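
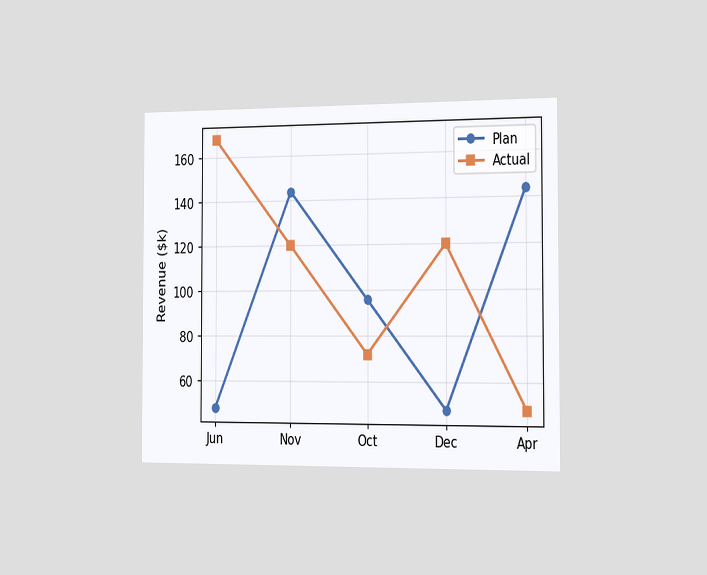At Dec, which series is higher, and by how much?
Actual, by $72k

The chart is viewed slightly from the right. At Dec, Actual sits above the other line by $72k.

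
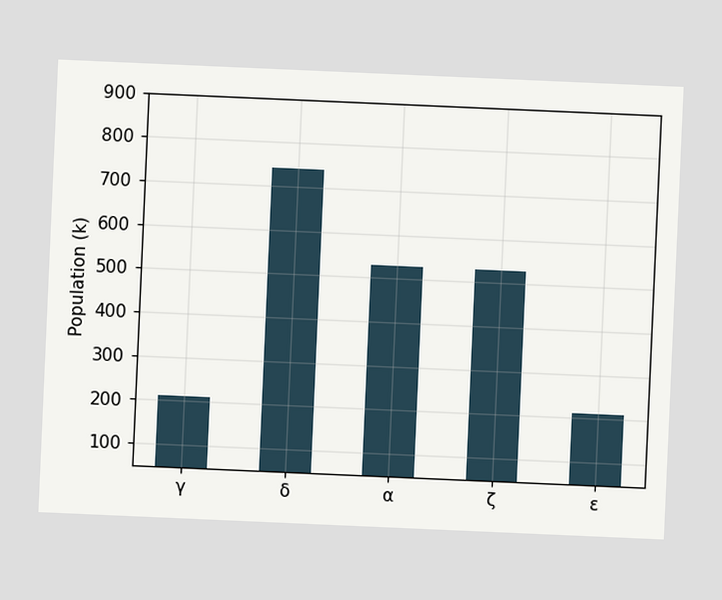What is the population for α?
The chart is tilted about 3° clockwise. Reading along the chart's y-axis, the α bar reaches 530k.

530k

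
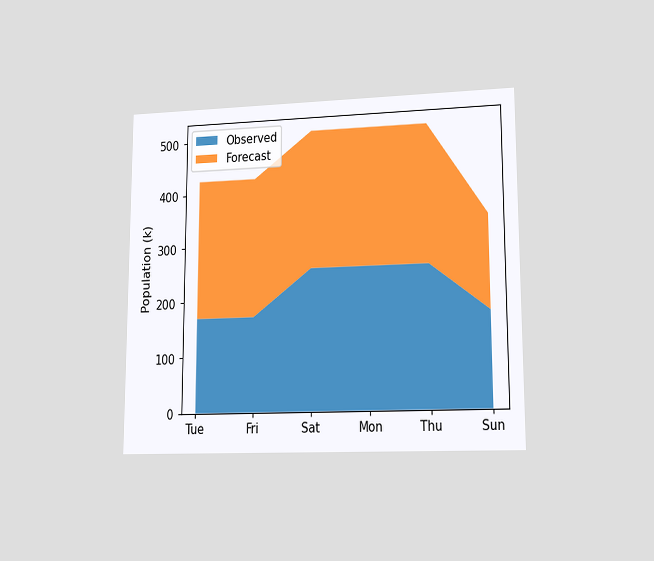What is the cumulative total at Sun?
The chart is viewed at a slight angle. The stacked total at Sun reaches 340k.

340k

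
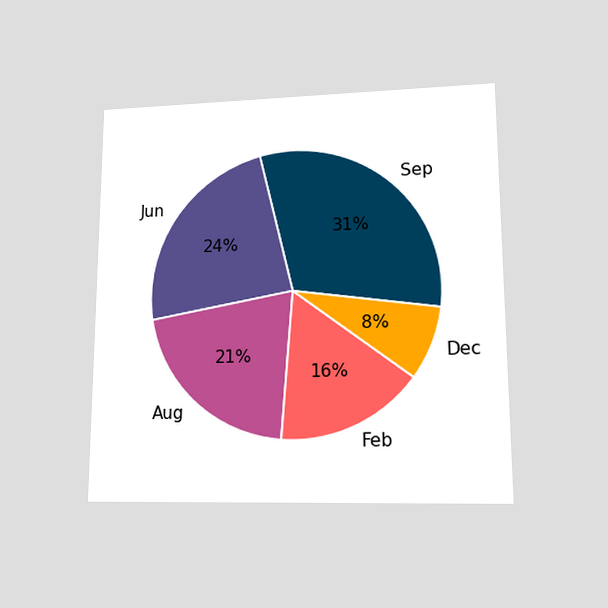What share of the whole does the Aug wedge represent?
The chart is viewed at a slight angle. The Aug slice takes up 21% of the pie.

21%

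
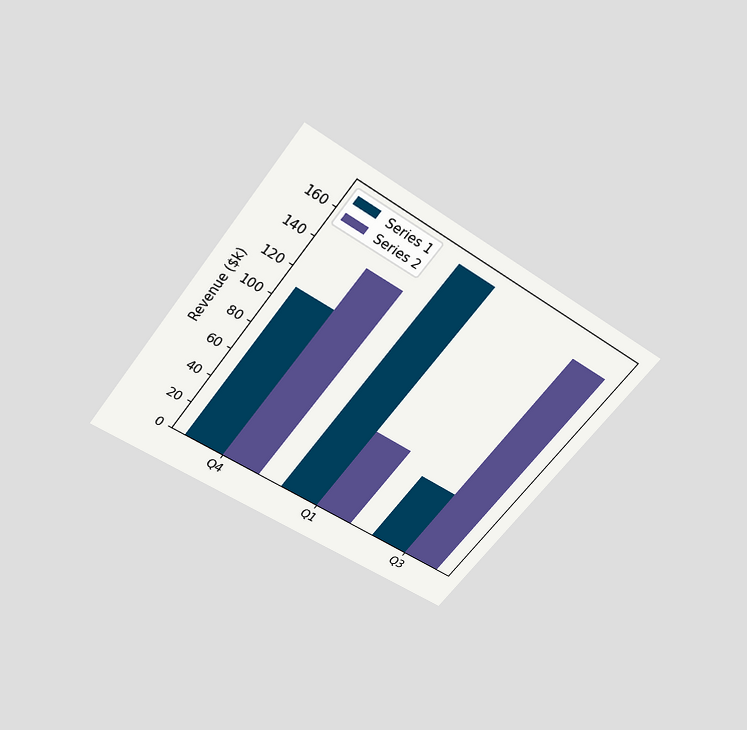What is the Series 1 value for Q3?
The chart is tilted about 37° clockwise and viewed slightly from above. The Series 1 bar at Q3 reaches $50k on the y-axis.

$50k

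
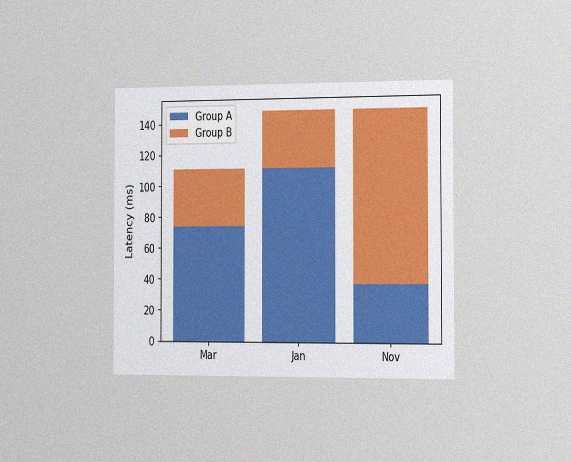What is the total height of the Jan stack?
148ms

The chart is viewed slightly from the right, with some photo noise. The Jan stack's top reaches 148ms on the y-axis.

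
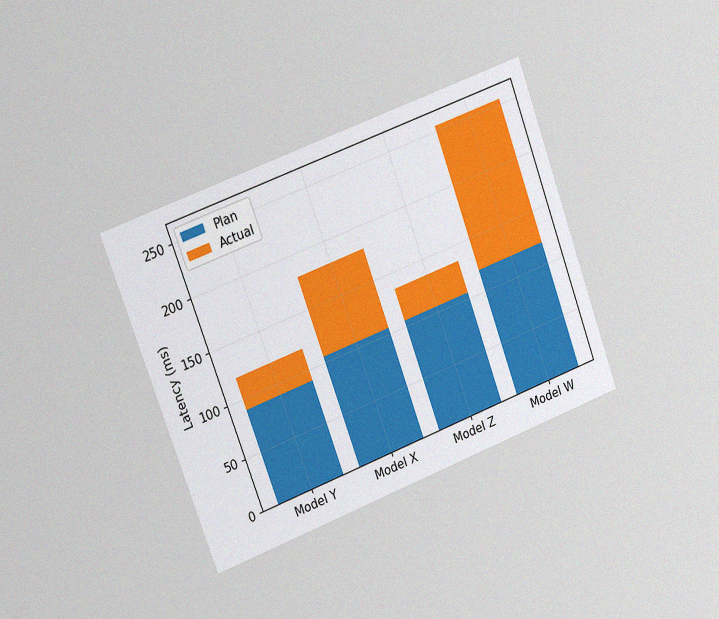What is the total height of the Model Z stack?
135ms

The chart is tilted about 20° counter-clockwise and viewed slightly from the left, with some photo noise. The Model Z stack's top reaches 135ms on the y-axis.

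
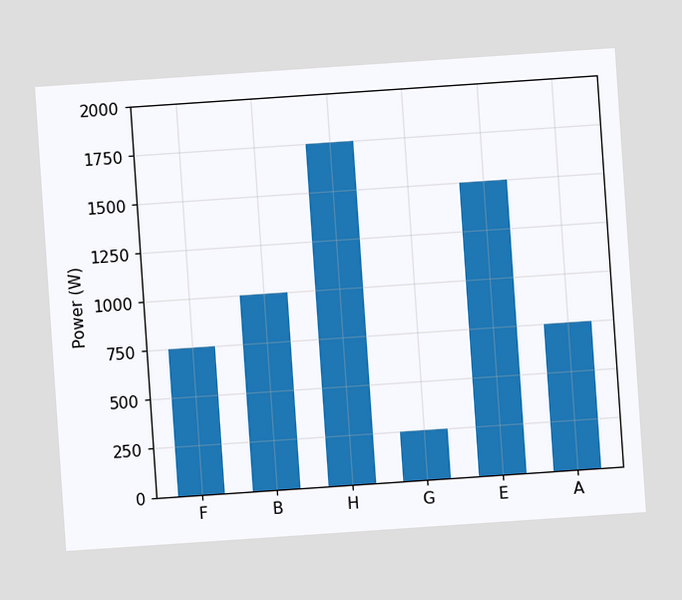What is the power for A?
750W

The chart is tilted about 4° counter-clockwise. Reading along the chart's y-axis, the A bar reaches 750W.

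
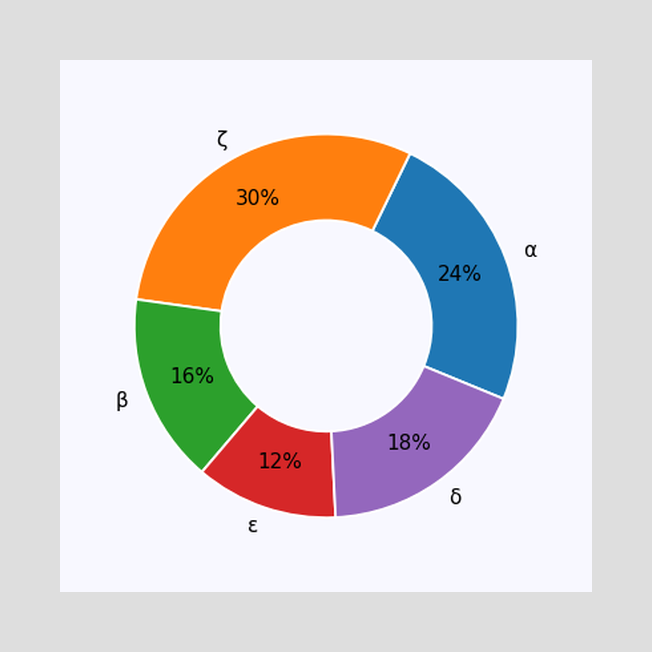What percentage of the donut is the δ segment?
The δ segment takes up 18% of the ring.

18%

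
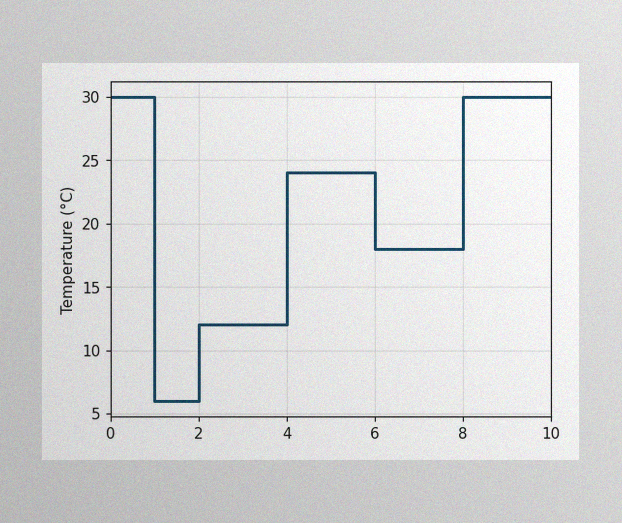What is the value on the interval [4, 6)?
The image has some photo noise and uneven lighting. On [4, 6) the step sits at 24°C.

24°C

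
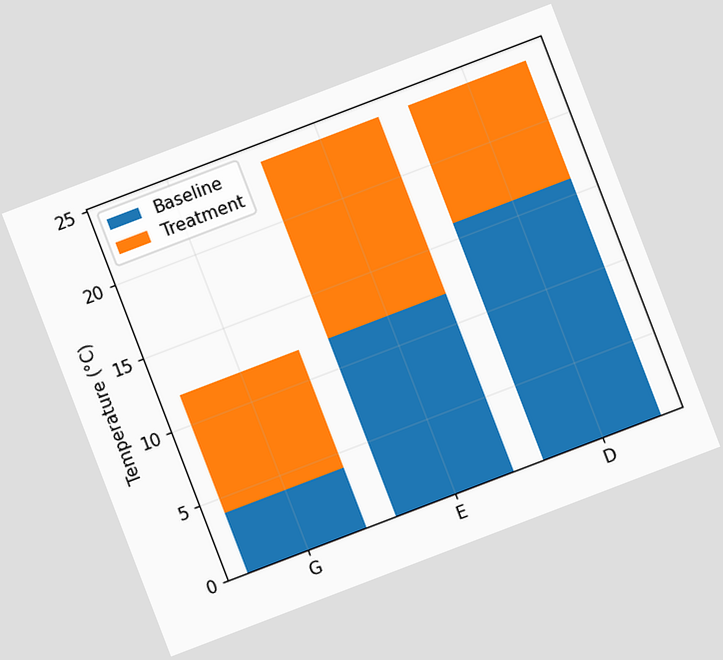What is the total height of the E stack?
24°C

The chart is tilted about 21° counter-clockwise. The E stack's top reaches 24°C on the y-axis.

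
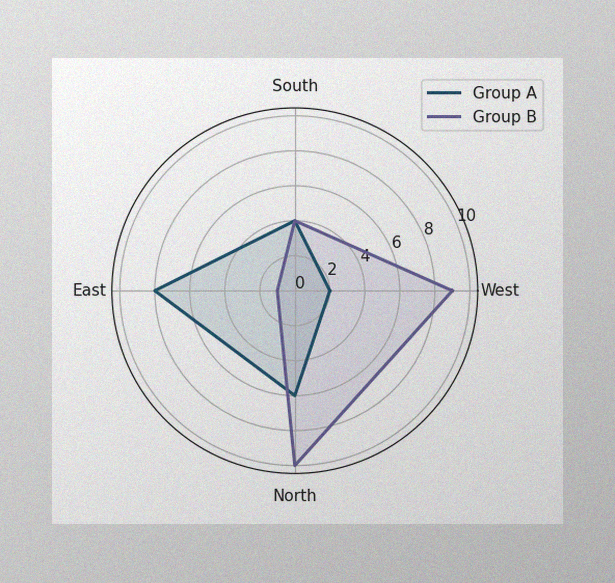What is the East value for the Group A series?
The image has some photo noise and uneven lighting. On the East axis, Group A reaches 8.

8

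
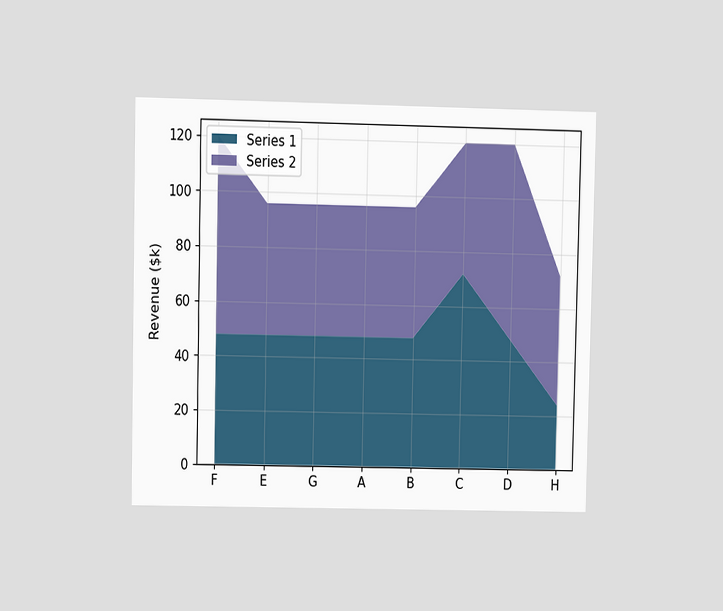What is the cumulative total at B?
The chart is viewed at a slight angle. The stacked total at B reaches $96k.

$96k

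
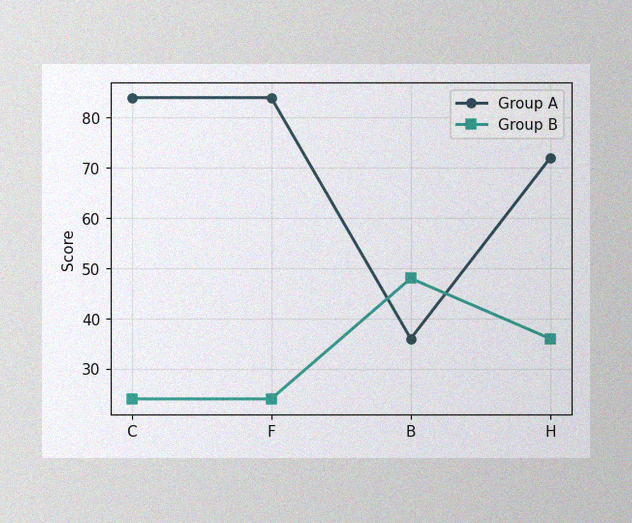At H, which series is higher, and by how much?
The image has some photo noise and uneven lighting. At H, Group A sits above the other line by 36.

Group A, by 36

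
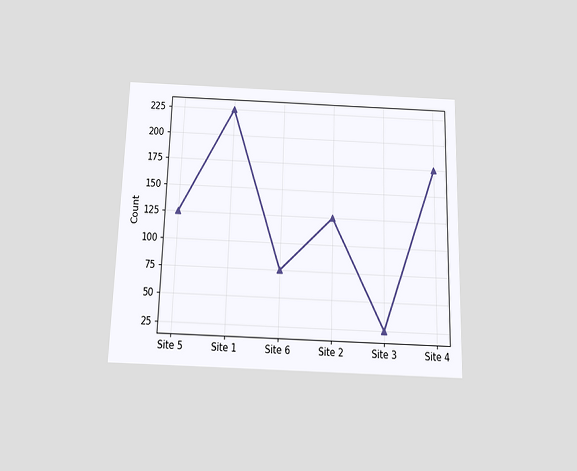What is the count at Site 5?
125

The chart is viewed slightly from below. At Site 5, the line is at 125.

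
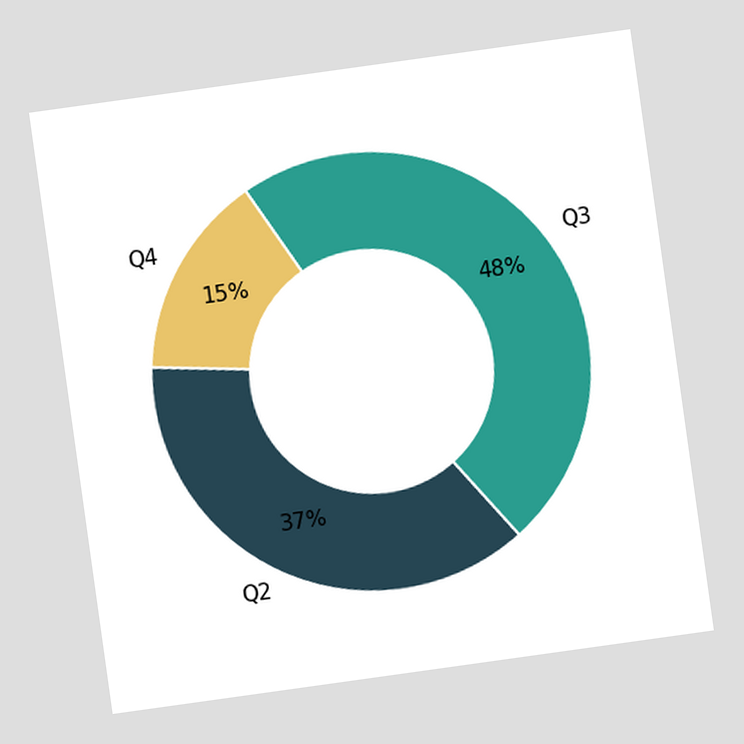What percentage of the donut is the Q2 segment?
37%

The chart is tilted about 8° counter-clockwise. The Q2 segment takes up 37% of the ring.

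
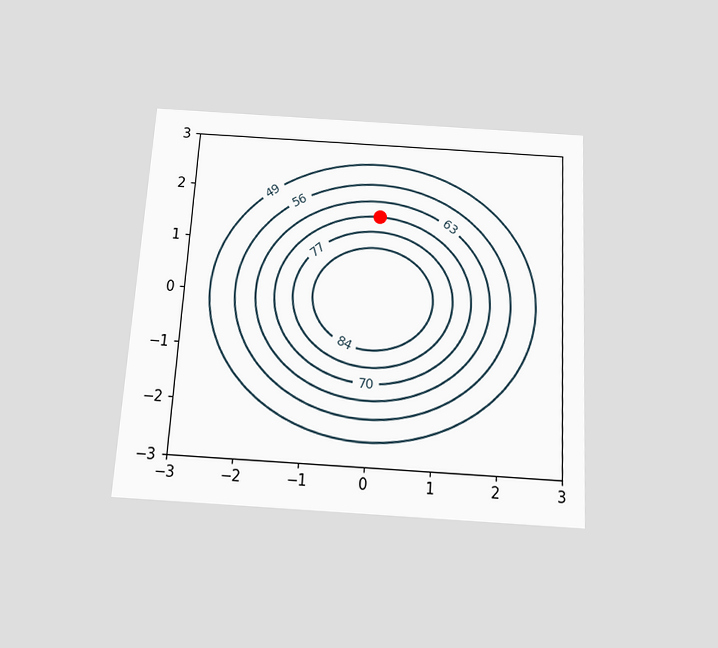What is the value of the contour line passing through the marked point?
The chart is tilted about 3° clockwise and viewed slightly from below. The marked point sits on the contour labelled 70.

70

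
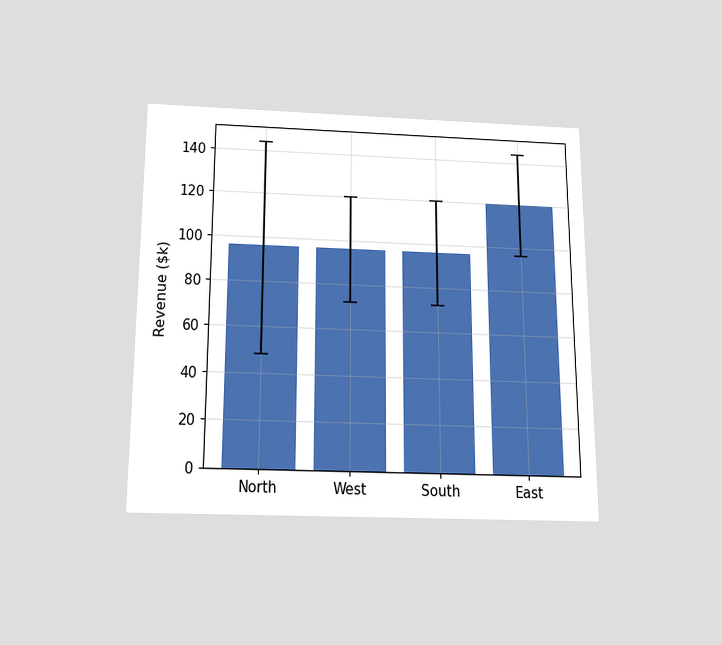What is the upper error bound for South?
The chart is viewed slightly from below. The South bar's upper whisker reaches $120k.

$120k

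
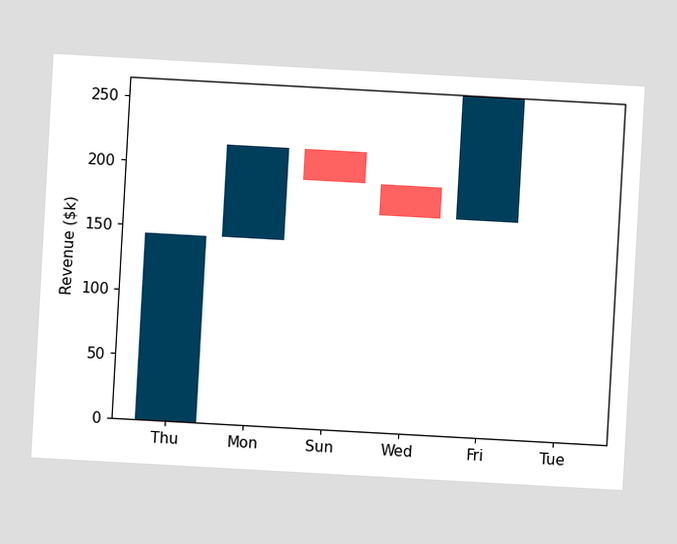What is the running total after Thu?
The chart is tilted about 3° clockwise. After Thu the running total reaches $144k.

$144k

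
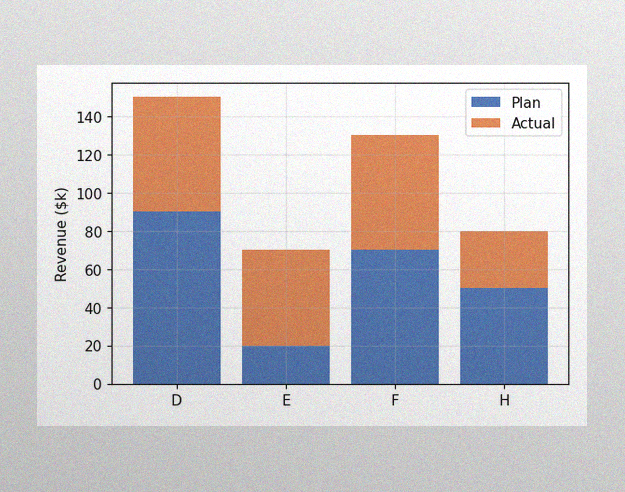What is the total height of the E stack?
The image has some photo noise and uneven lighting. The E stack's top reaches $70k on the y-axis.

$70k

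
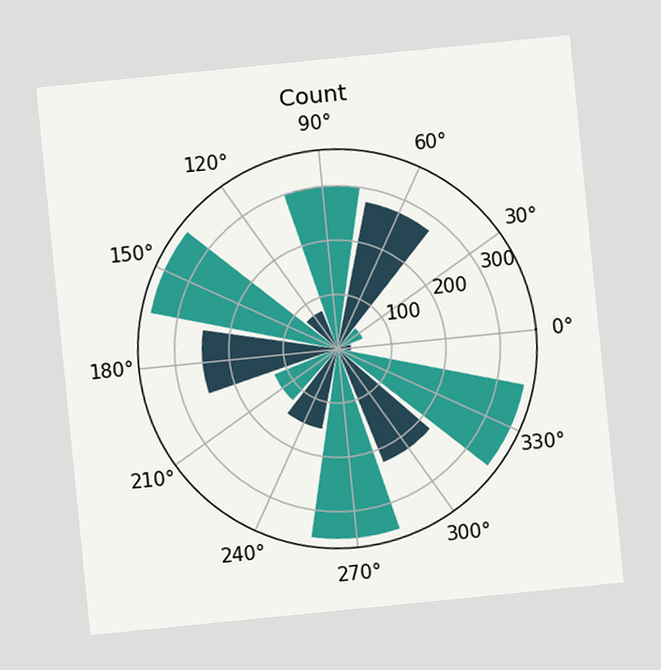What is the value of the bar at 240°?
The chart is tilted about 6° counter-clockwise. The bar at 240° reaches 150 on the radial axis.

150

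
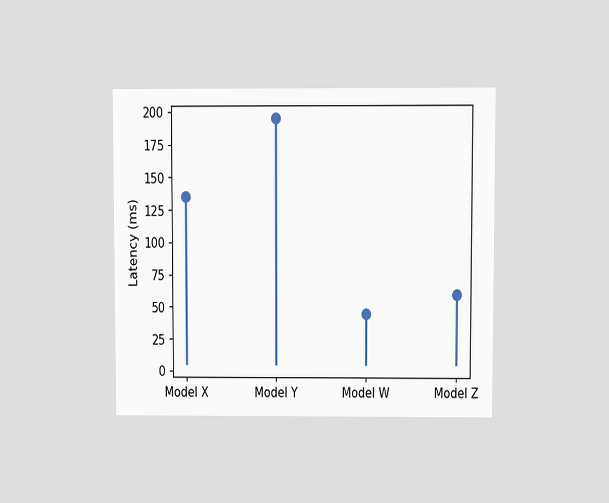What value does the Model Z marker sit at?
60ms

The chart is viewed at a slight angle. The Model Z marker sits at 60ms.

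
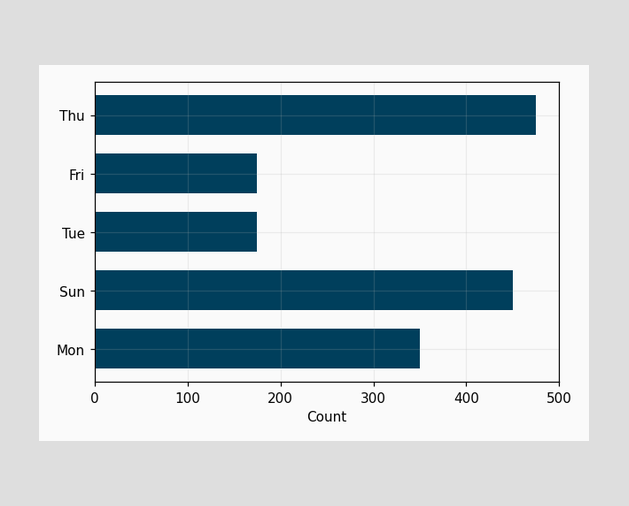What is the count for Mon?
350

Reading along the chart's x-axis, the Mon bar reaches 350.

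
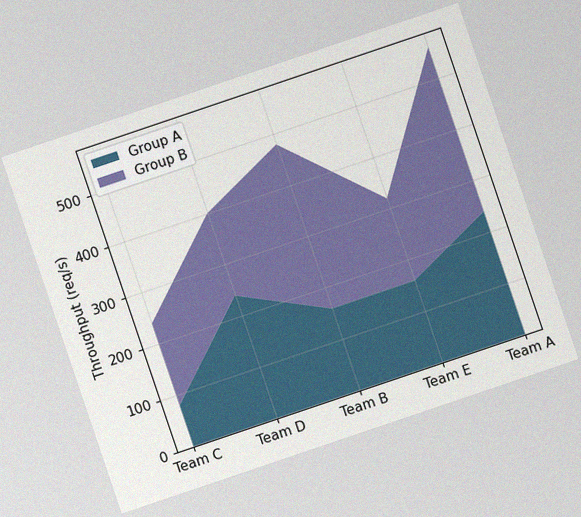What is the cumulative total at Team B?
480req/s

The chart is tilted about 19° counter-clockwise, with some photo noise. The stacked total at Team B reaches 480req/s.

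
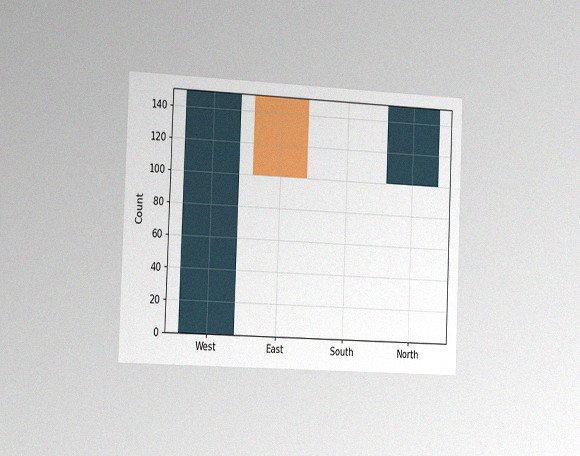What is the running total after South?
The chart is tilted about 2° clockwise and viewed slightly from the left, with some photo noise. After South the running total reaches 100.

100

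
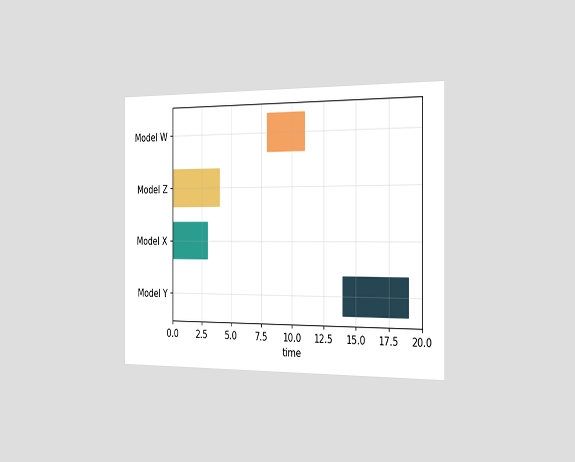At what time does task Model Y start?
14

The chart is viewed slightly from the right. The Model Y bar begins at t=14.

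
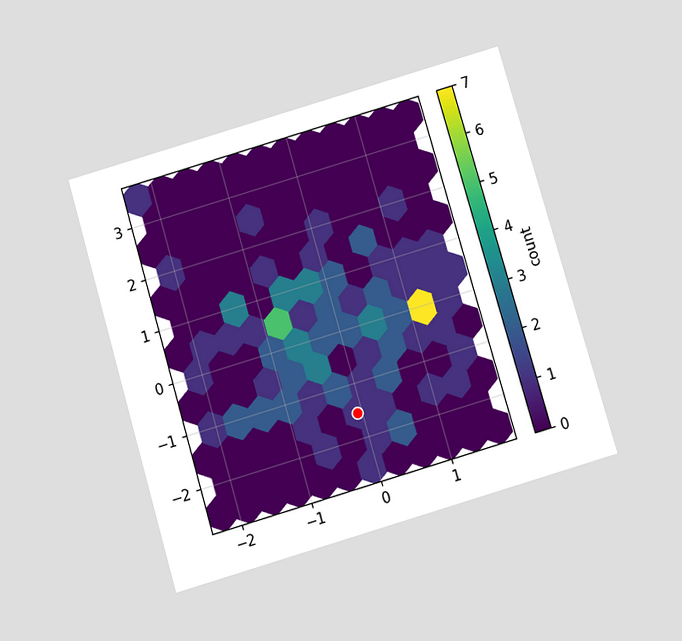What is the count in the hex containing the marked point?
The chart is tilted about 16° counter-clockwise and viewed slightly from below. The marked hex reads 1 on the colorbar.

1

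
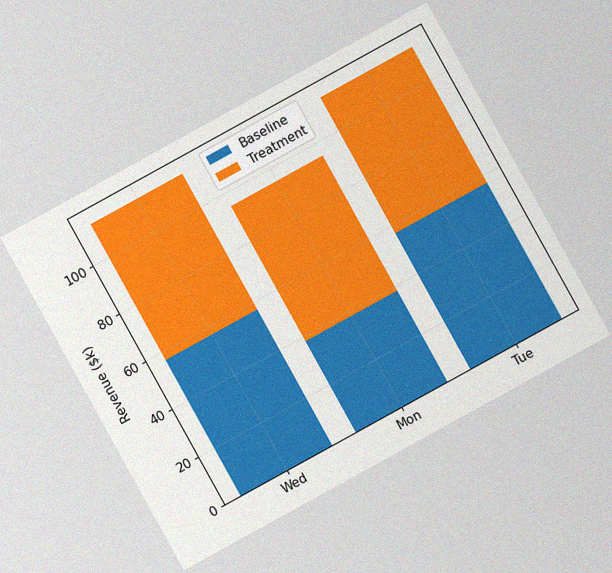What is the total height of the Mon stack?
$95k

The chart is tilted about 29° counter-clockwise, with some photo noise. The Mon stack's top reaches $95k on the y-axis.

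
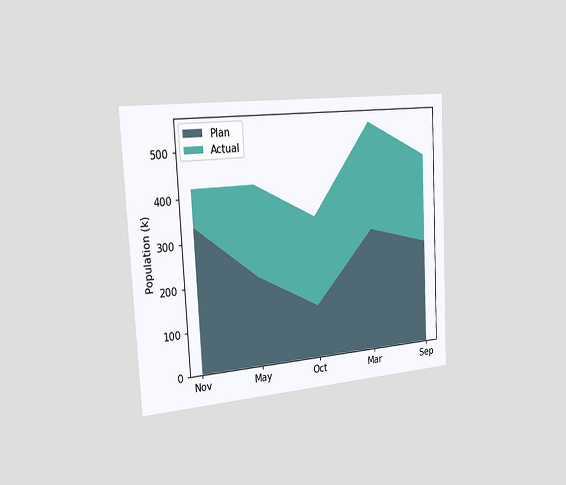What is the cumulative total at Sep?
462k

The chart is tilted about 3° counter-clockwise and viewed slightly from the left. The stacked total at Sep reaches 462k.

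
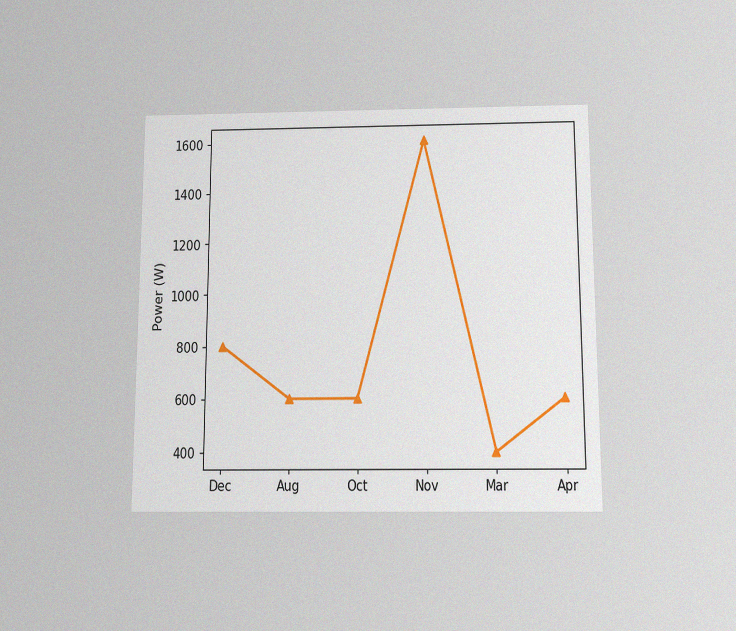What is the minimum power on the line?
The chart is viewed slightly from below, with some photo noise. The lowest point is at Mar, and reading across to the y-axis gives 400W.

400W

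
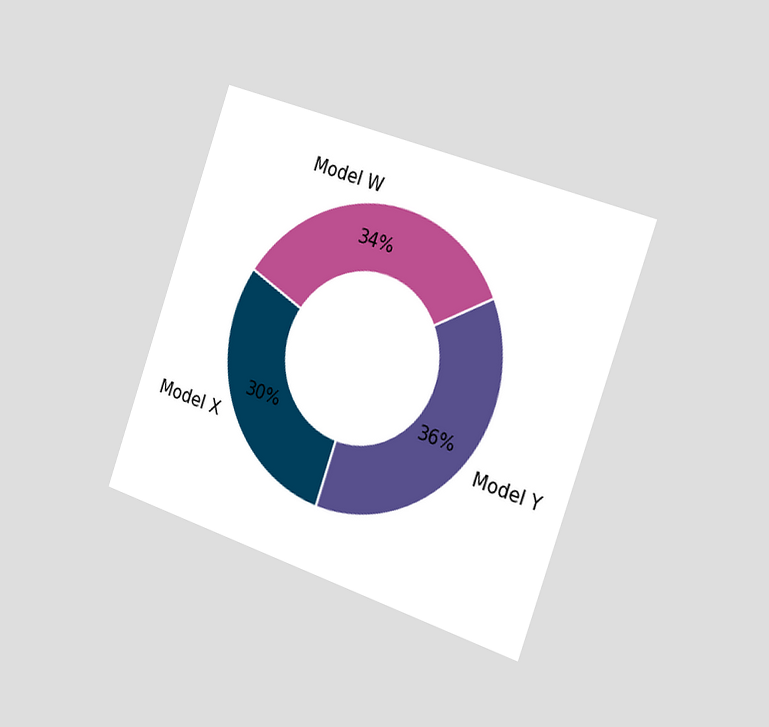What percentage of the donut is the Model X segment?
30%

The chart is tilted about 19° clockwise and viewed slightly from the right. The Model X segment takes up 30% of the ring.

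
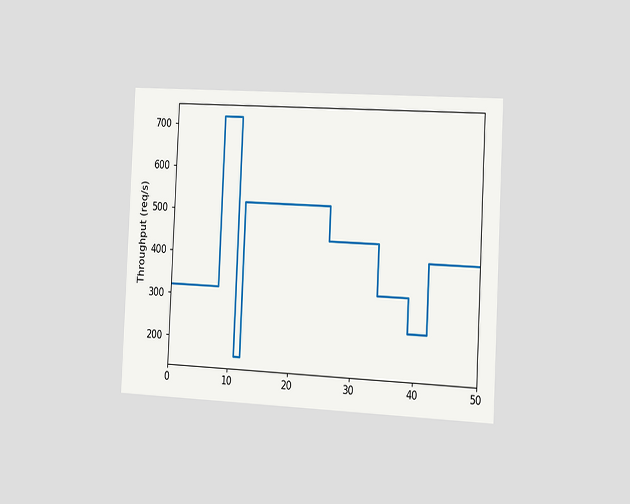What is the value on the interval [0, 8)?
320req/s

The chart is tilted about 3° clockwise and viewed slightly from the right. On [0, 8) the step sits at 320req/s.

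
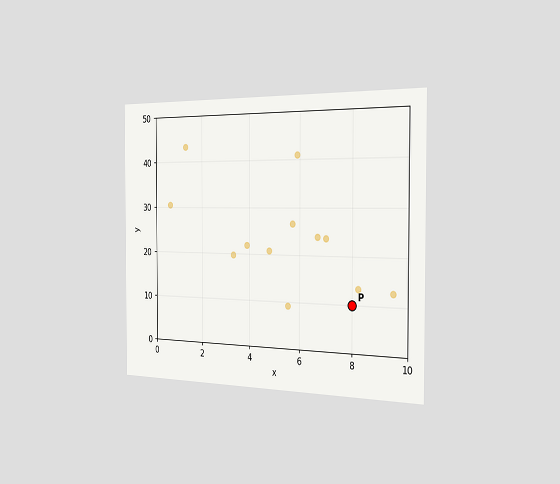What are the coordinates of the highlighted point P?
(8, 10)

The chart is viewed slightly from the right. Following the gridlines from P to each axis, P sits at (8, 10).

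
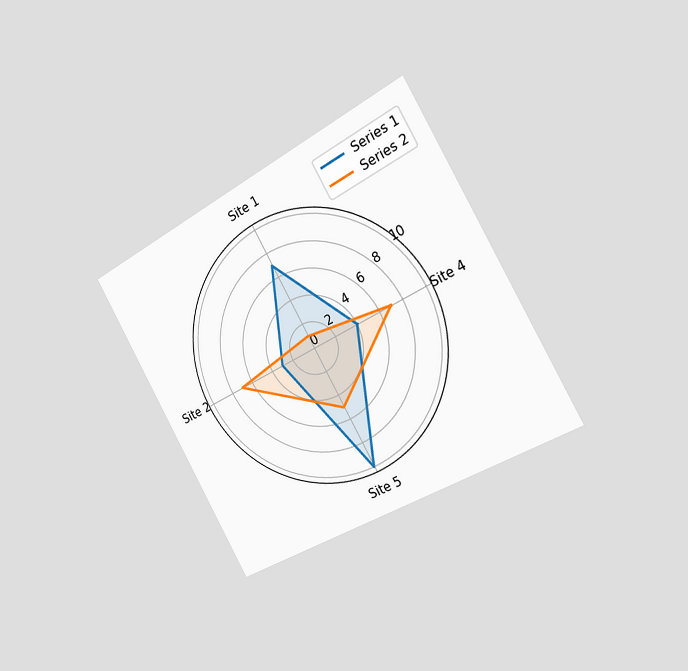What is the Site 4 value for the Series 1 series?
The chart is tilted about 29° counter-clockwise and viewed slightly from the right. On the Site 4 axis, Series 1 reaches 4.

4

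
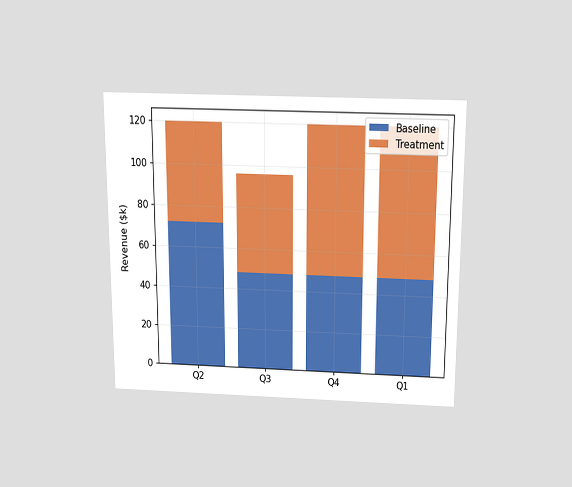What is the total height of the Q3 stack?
The chart is viewed slightly from above. The Q3 stack's top reaches $96k on the y-axis.

$96k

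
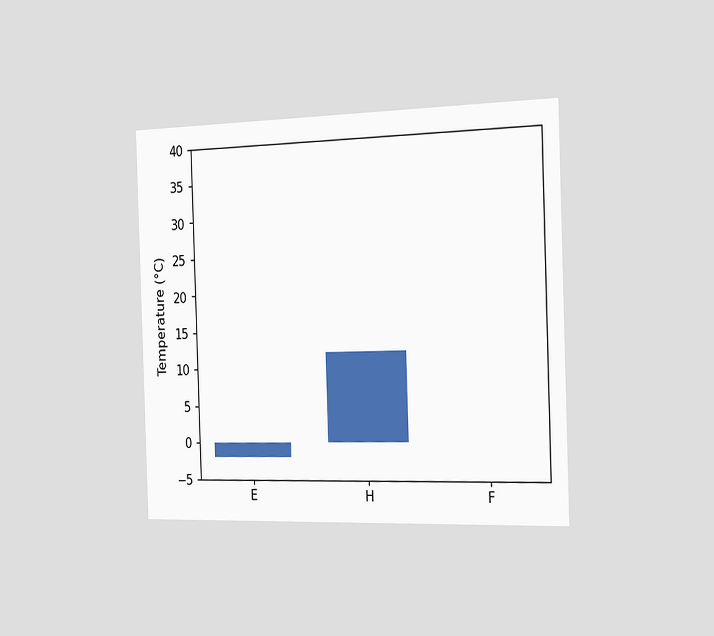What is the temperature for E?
The chart is viewed slightly from the right. Reading along the chart's y-axis, the E bar reaches -2°C.

-2°C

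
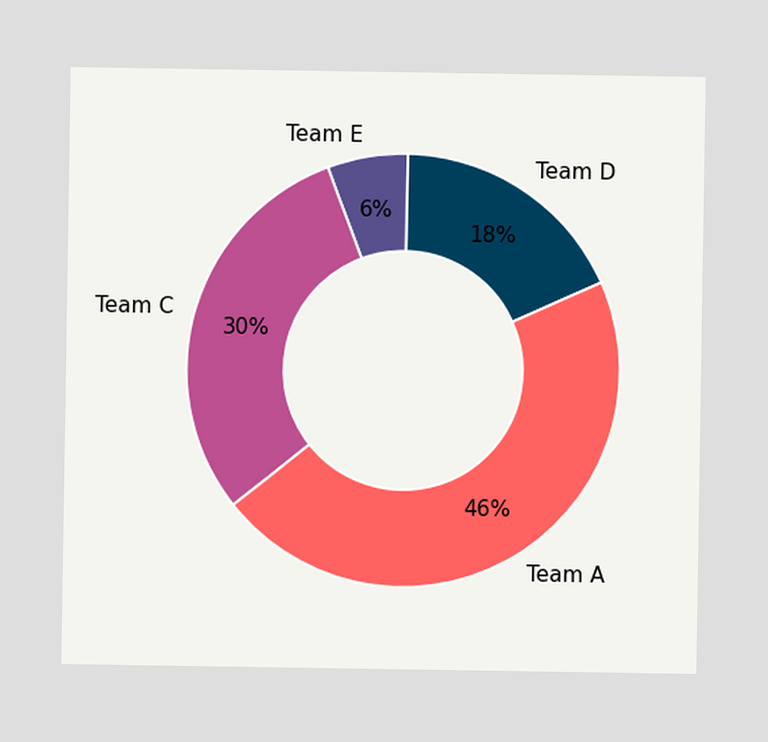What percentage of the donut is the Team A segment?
The Team A segment takes up 46% of the ring.

46%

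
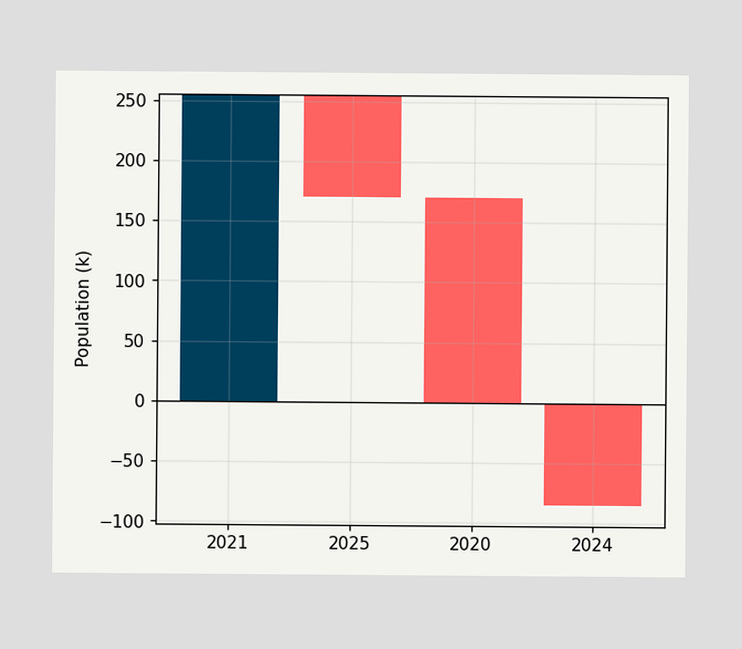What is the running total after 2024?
After 2024 the running total reaches -85k.

-85k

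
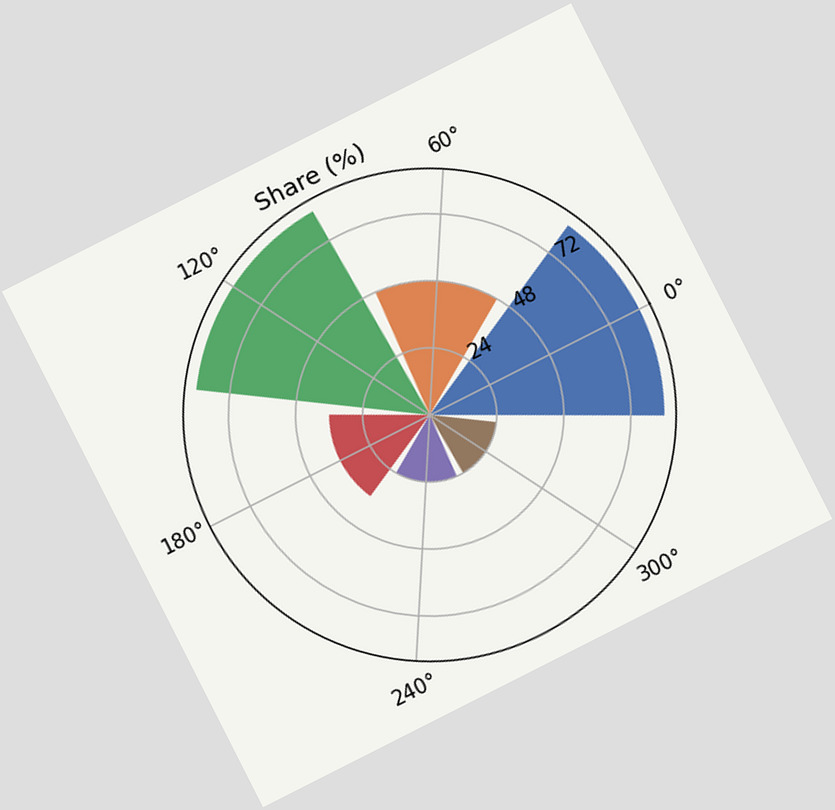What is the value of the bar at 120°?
84%

The chart is tilted about 27° counter-clockwise. The bar at 120° reaches 84% on the radial axis.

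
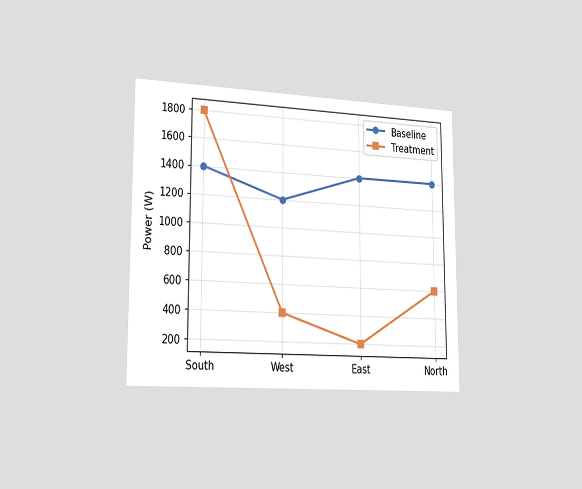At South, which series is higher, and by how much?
The chart is viewed slightly from the left. At South, Treatment sits above the other line by 400W.

Treatment, by 400W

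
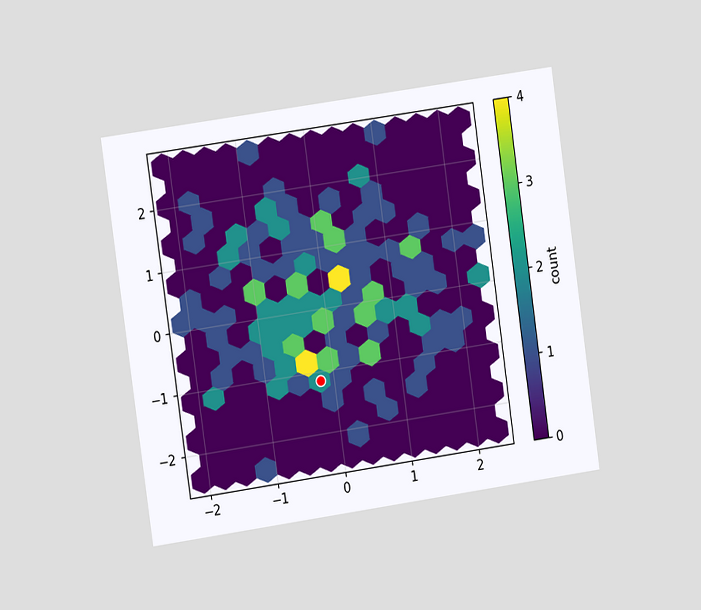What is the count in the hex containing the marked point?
2

The chart is tilted about 8° counter-clockwise and viewed at a slight angle. The marked hex reads 2 on the colorbar.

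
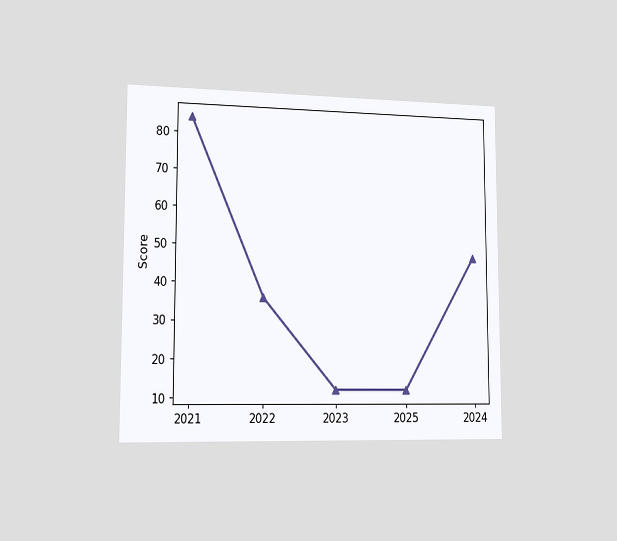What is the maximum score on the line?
The chart is viewed slightly from the left. The highest point is at 2021, and reading across to the y-axis gives 84.

84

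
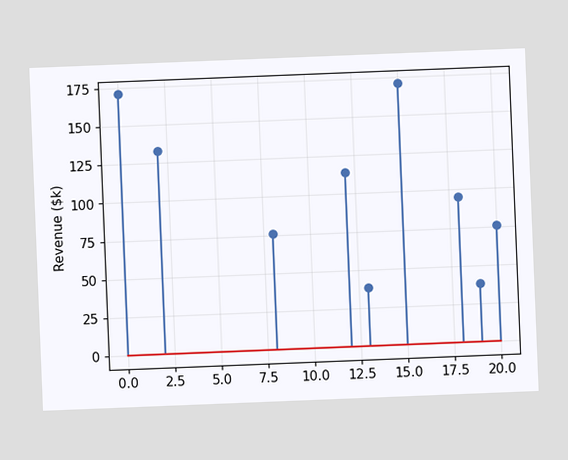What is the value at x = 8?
The chart is tilted about 2° counter-clockwise. The stem at x=8 reaches $76k.

$76k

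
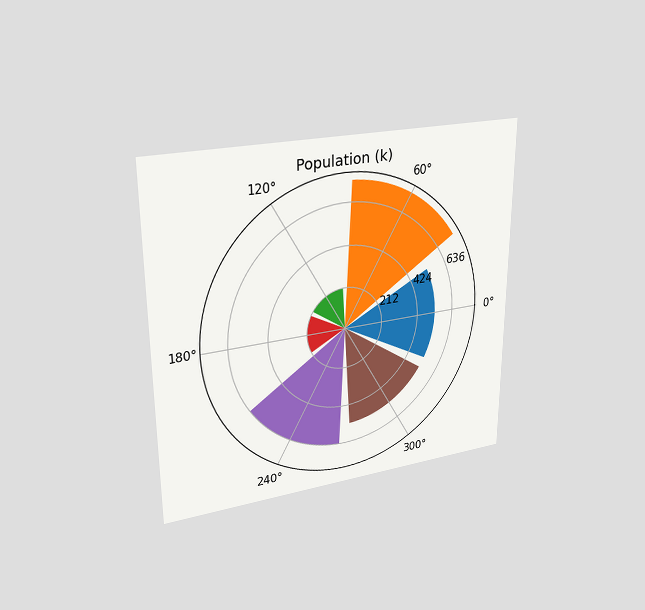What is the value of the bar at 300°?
530k

The chart is viewed at a slight angle. The bar at 300° reaches 530k on the radial axis.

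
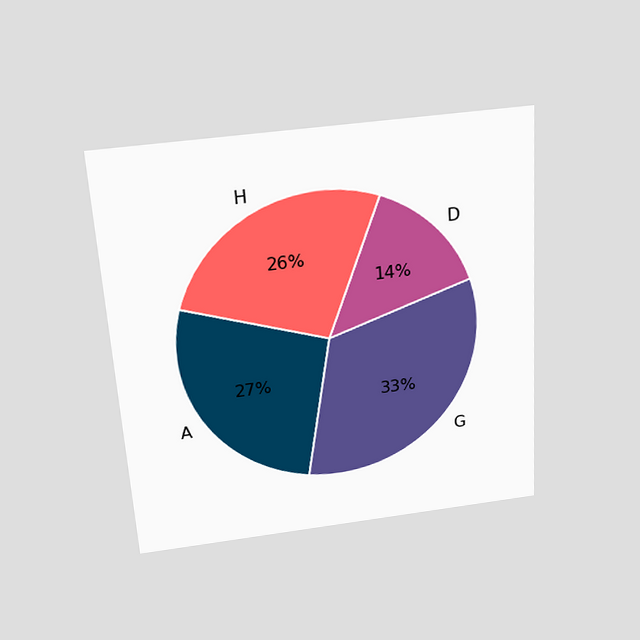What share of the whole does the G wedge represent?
33%

The chart is tilted about 4° counter-clockwise and viewed slightly from above. The G slice takes up 33% of the pie.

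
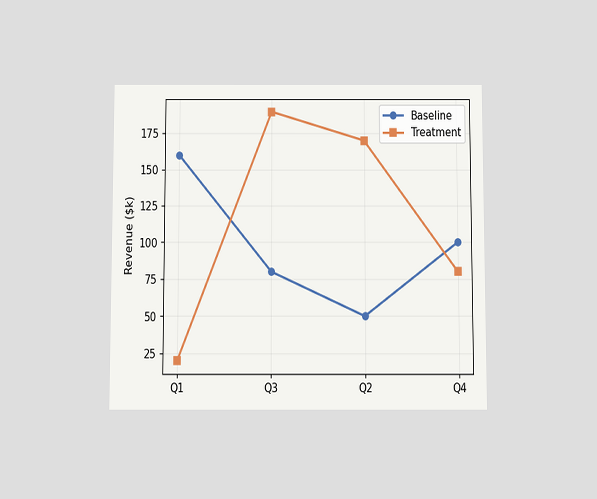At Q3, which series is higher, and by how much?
Treatment, by $110k

The chart is viewed slightly from below. At Q3, Treatment sits above the other line by $110k.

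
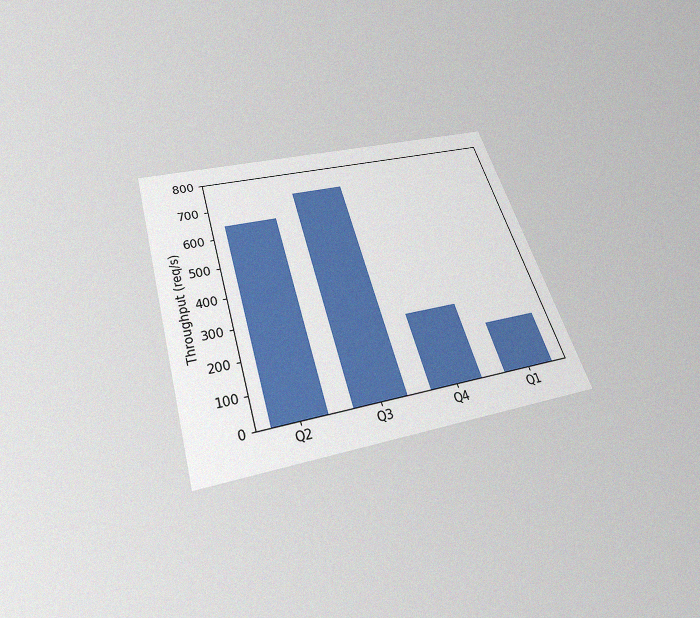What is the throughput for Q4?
The chart is tilted about 17° counter-clockwise and viewed slightly from below, with some photo noise. Reading along the chart's y-axis, the Q4 bar reaches 240req/s.

240req/s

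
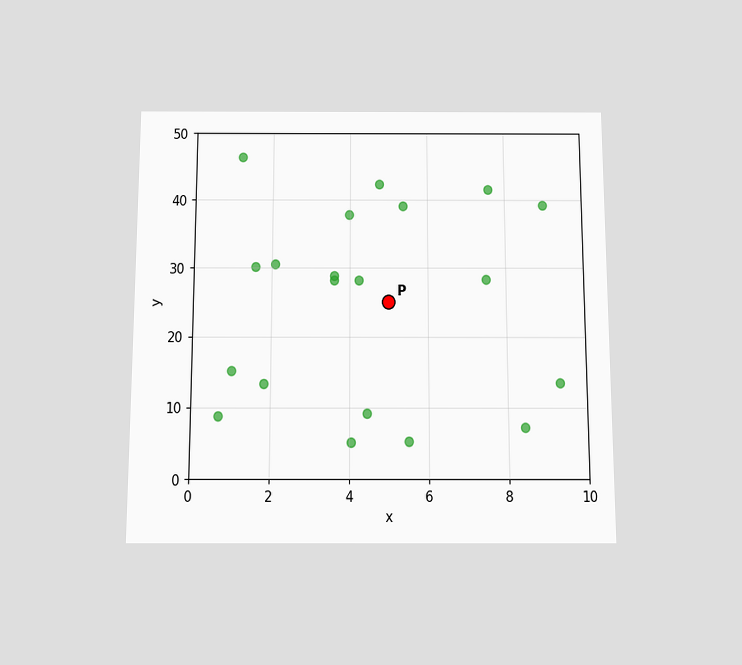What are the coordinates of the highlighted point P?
The chart is viewed slightly from below. Following the gridlines from P to each axis, P sits at (5, 25).

(5, 25)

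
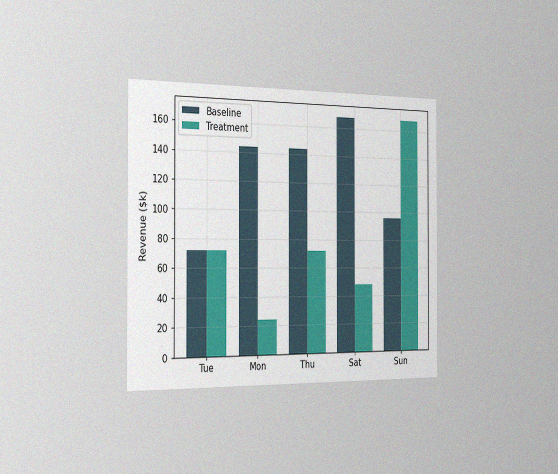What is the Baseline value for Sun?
The chart is viewed slightly from the left, with some photo noise. The Baseline bar at Sun reaches $96k on the y-axis.

$96k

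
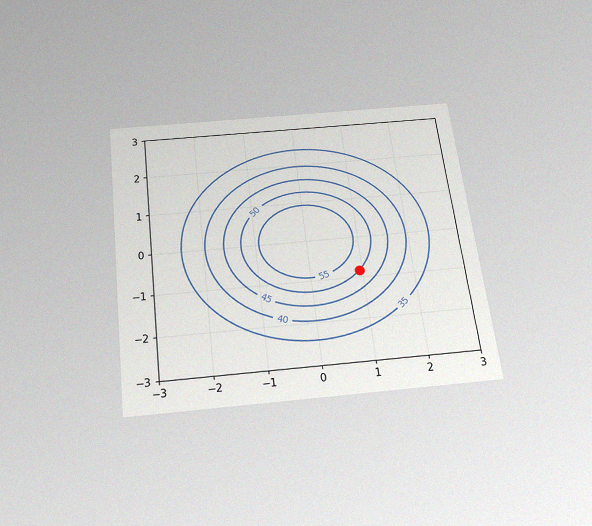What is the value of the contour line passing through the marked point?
The chart is tilted about 7° counter-clockwise and viewed slightly from below, with some photo noise. The marked point sits on the contour labelled 50.

50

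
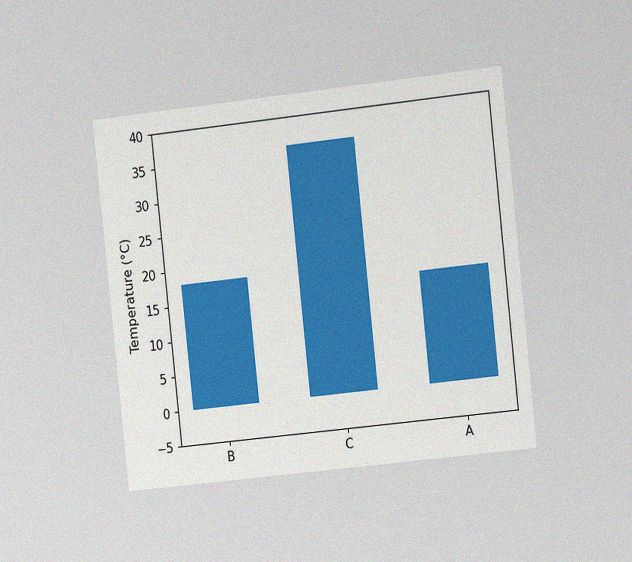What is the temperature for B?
18°C

The chart is tilted about 6° counter-clockwise and viewed slightly from the right, with some photo noise. Reading along the chart's y-axis, the B bar reaches 18°C.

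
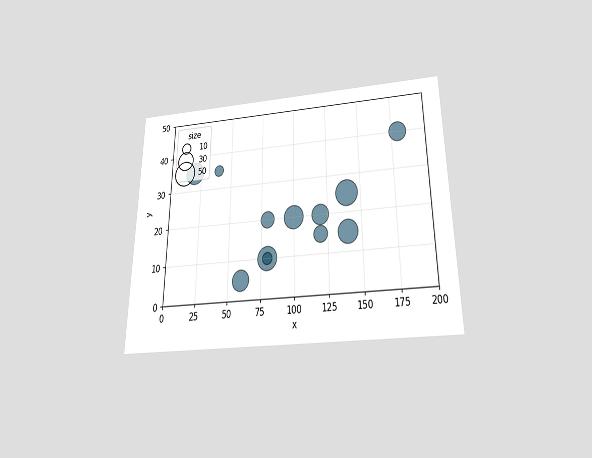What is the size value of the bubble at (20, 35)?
The chart is viewed slightly from below. Matching the bubble at (20, 35) against the size legend gives 40.

40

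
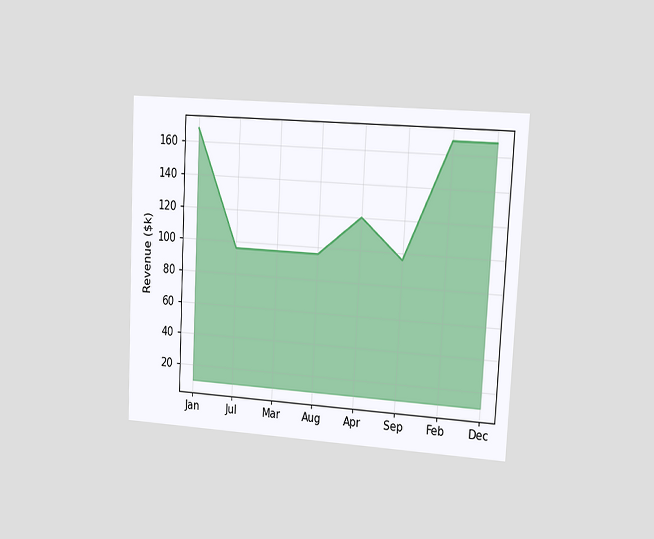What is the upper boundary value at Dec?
The chart is tilted about 3° clockwise and viewed at a slight angle. At Dec the upper boundary is at $168k.

$168k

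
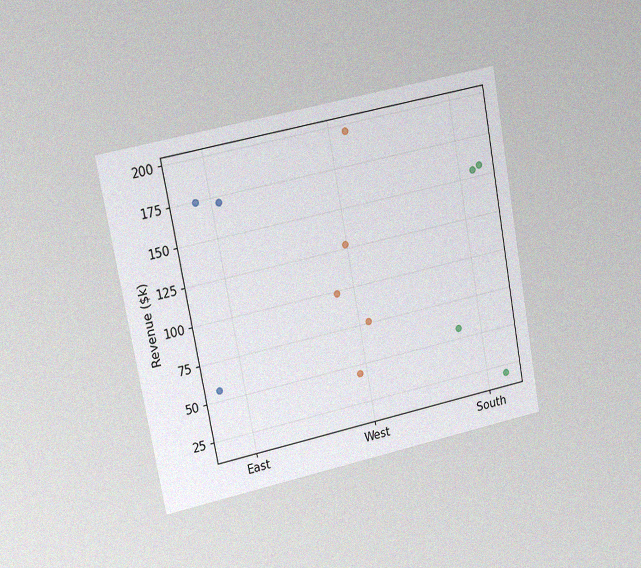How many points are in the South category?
The chart is tilted about 11° counter-clockwise and viewed slightly from the left, with some photo noise. Counting the markers in the South column gives 4.

4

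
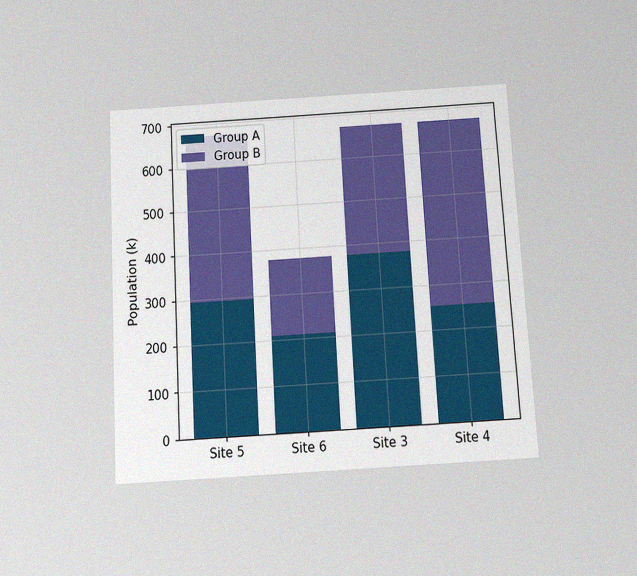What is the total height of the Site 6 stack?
The chart is tilted about 3° counter-clockwise and viewed slightly from below, with some photo noise. The Site 6 stack's top reaches 378k on the y-axis.

378k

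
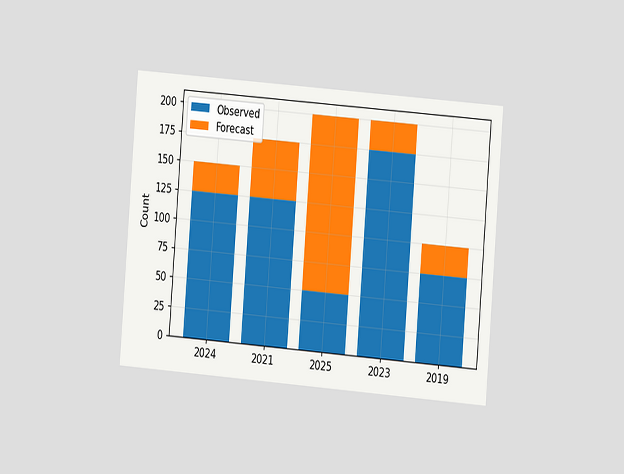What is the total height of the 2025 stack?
The chart is tilted about 5° clockwise and viewed at a slight angle. The 2025 stack's top reaches 200 on the y-axis.

200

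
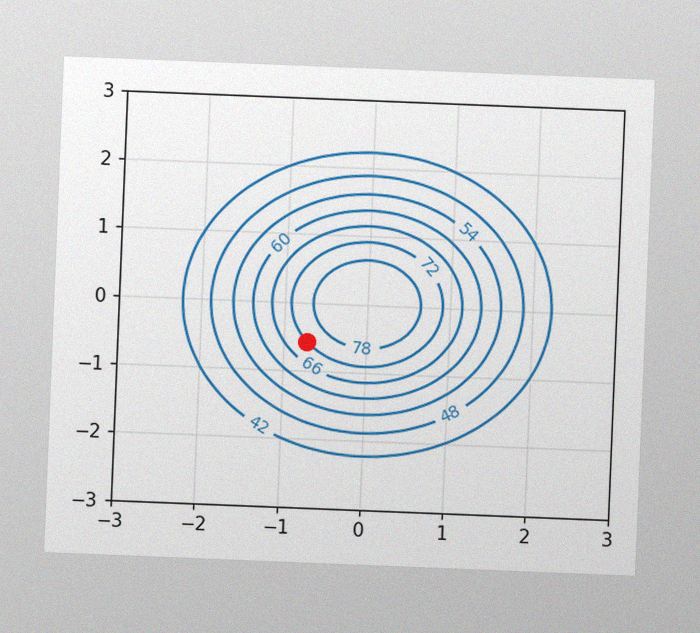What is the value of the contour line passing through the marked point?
The chart is tilted about 2° clockwise, with some photo noise. The marked point sits on the contour labelled 72.

72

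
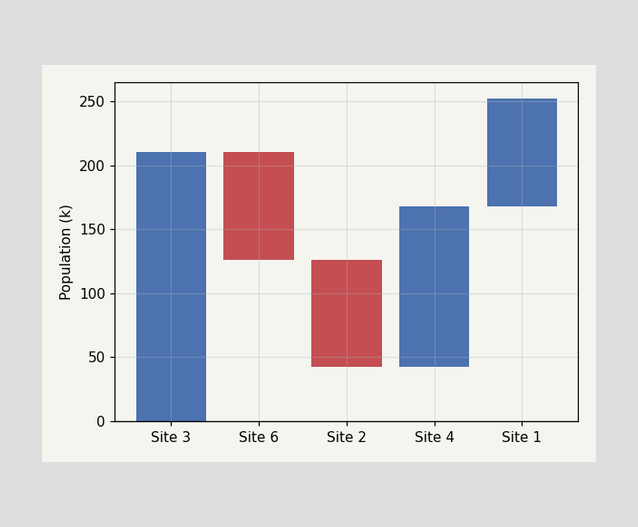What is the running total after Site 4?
168k

After Site 4 the running total reaches 168k.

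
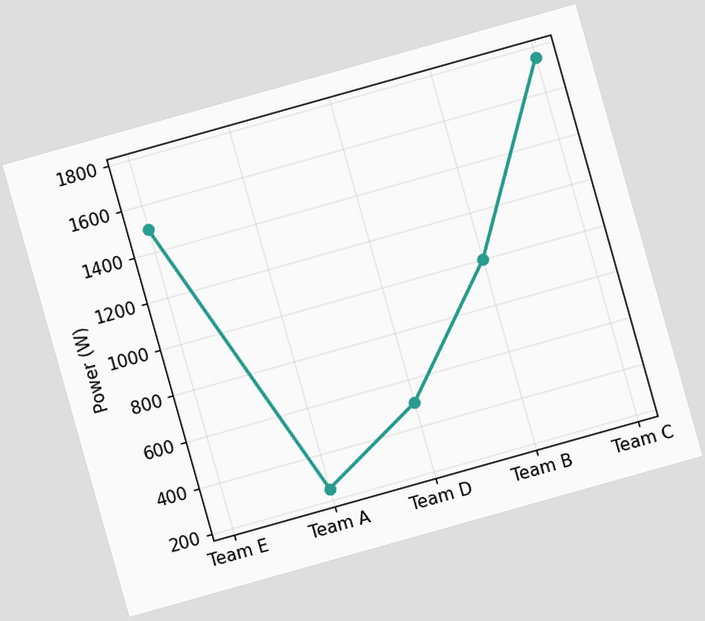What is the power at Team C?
The chart is tilted about 16° counter-clockwise. At Team C, the line is at 1750W.

1750W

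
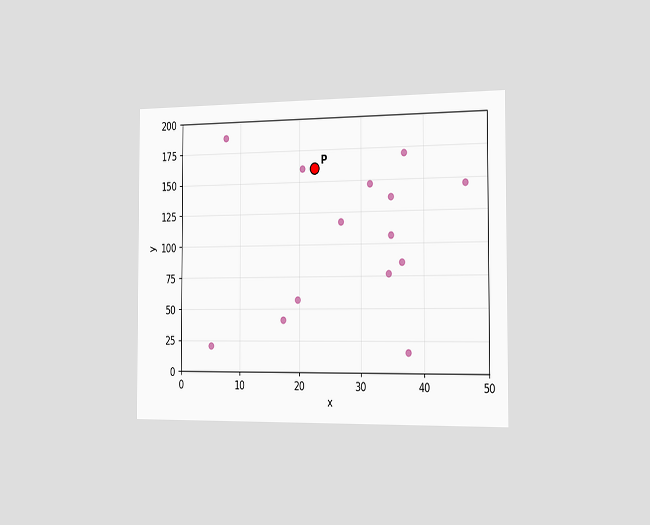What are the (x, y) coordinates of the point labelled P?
The chart is viewed slightly from the right. Following the gridlines from P to each axis, P sits at (22.5, 160).

(22.5, 160)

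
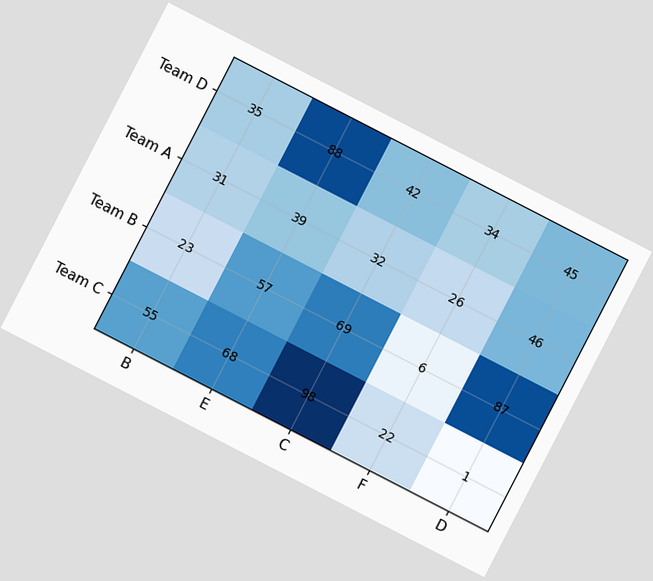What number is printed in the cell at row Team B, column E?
57

The chart is tilted about 27° clockwise. The (Team B, E) cell reads 57.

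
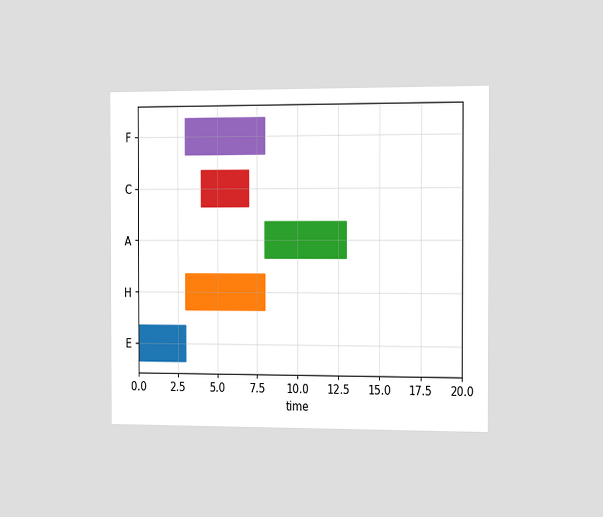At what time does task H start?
3

The chart is viewed slightly from the right. The H bar begins at t=3.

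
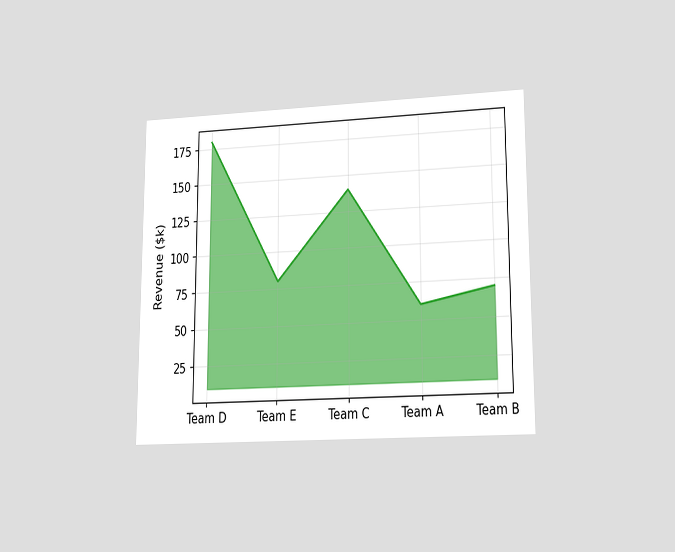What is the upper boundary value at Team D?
The chart is viewed at a slight angle. At Team D the upper boundary is at $180k.

$180k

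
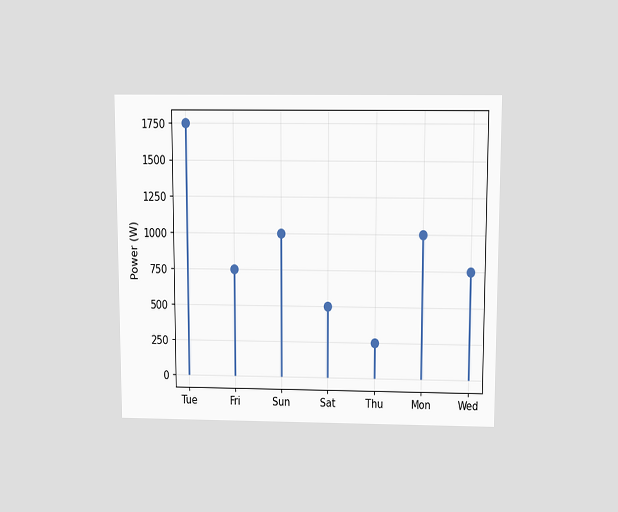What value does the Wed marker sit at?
750W

The chart is viewed slightly from above. The Wed marker sits at 750W.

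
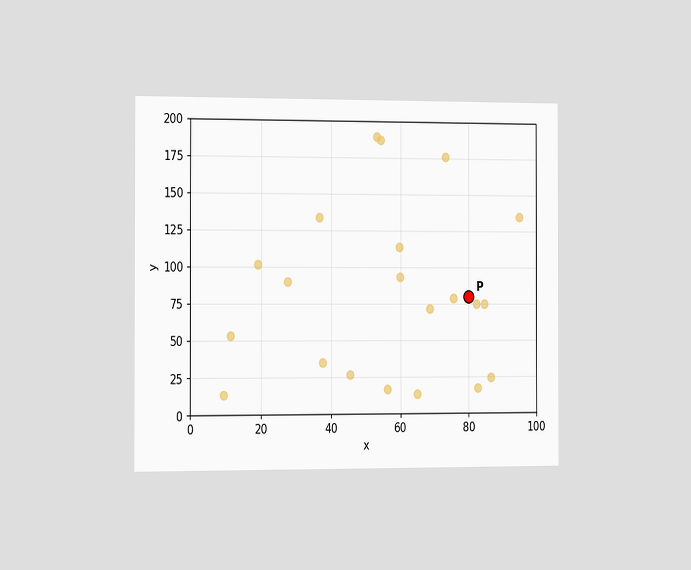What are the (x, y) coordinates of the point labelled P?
The chart is viewed slightly from the left. Following the gridlines from P to each axis, P sits at (80, 80).

(80, 80)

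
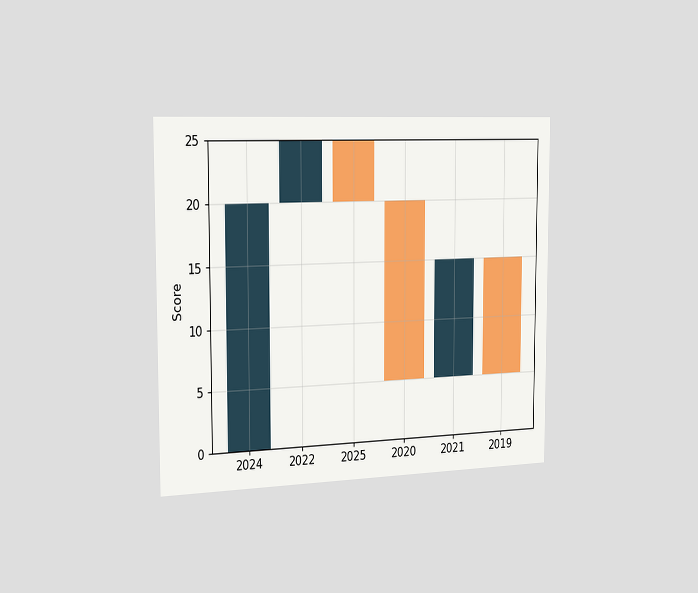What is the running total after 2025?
The chart is viewed slightly from the left. After 2025 the running total reaches 20.

20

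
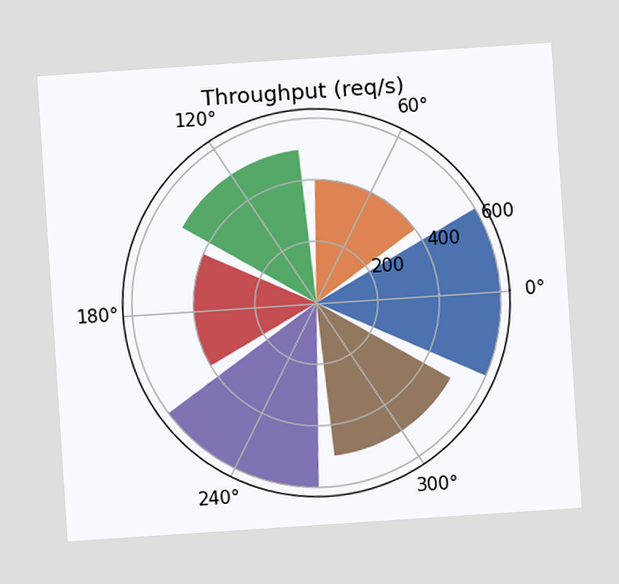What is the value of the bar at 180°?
400req/s

The chart is tilted about 4° counter-clockwise. The bar at 180° reaches 400req/s on the radial axis.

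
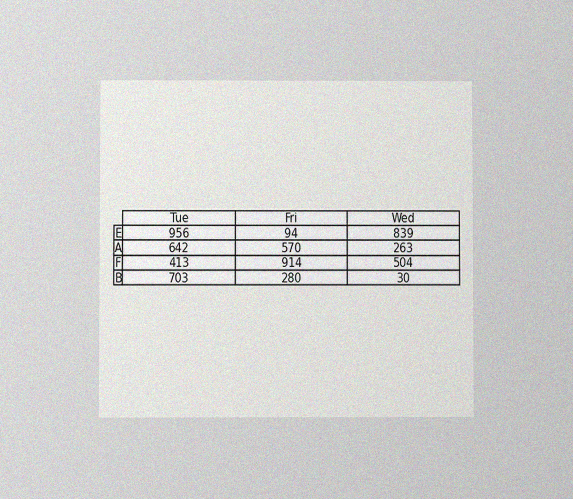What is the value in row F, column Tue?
The chart is viewed at a slight angle, with some photo noise. The (F, Tue) cell reads 413.

413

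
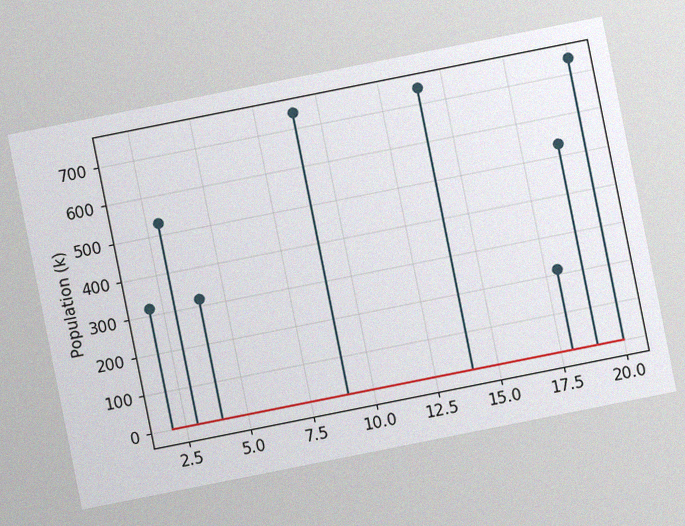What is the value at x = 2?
The chart is tilted about 11° counter-clockwise, with some photo noise. The stem at x=2 reaches 318k.

318k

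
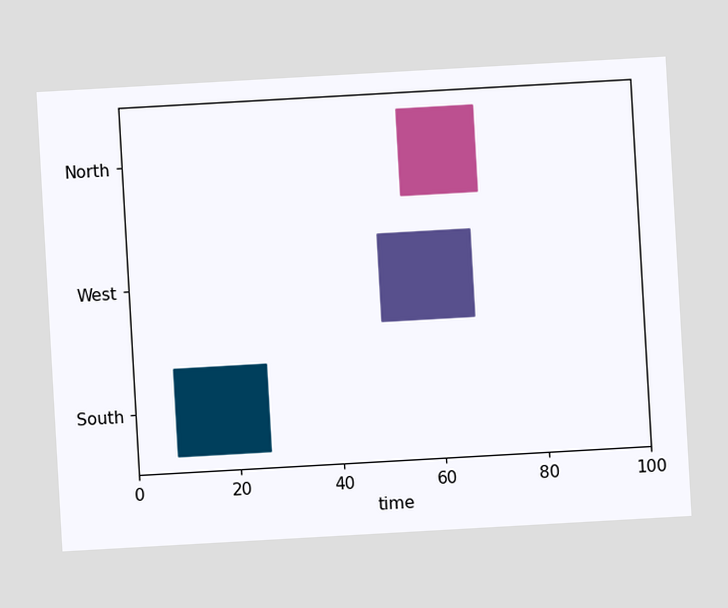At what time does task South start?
The chart is tilted about 3° counter-clockwise. The South bar begins at t=8.

8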